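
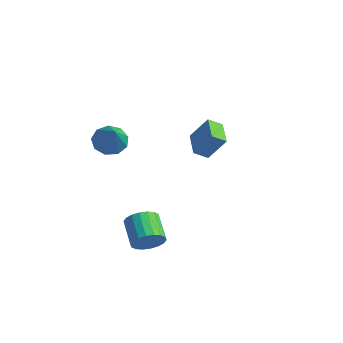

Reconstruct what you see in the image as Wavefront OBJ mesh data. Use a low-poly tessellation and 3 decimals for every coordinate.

v -1.03 -1.88 3.017
v -0.427 -1.918 2.447
v 0.29 -2.64 4.463
v -0.419 -1.413 2.705
v -0.696 -1.126 3.109
v -1.13 -1.192 3.469
v -1.517 -1.58 3.618
v -1.675 -2.109 3.485
v -1.532 -2.531 3.133
v -1.153 -2.648 2.727
v -0.717 -2.406 2.456
v -0.364 3.255 0.183
v -0.668 2.621 0.623
v -1.518 4.023 0.493
v -1.822 3.388 0.933
v 0.302 3.772 1.387
v -0.002 3.137 1.827
v -0.852 4.539 1.697
v -1.156 3.905 2.137
v 1.537 -1.833 -2.333
v 1.948 -1.842 -1.635
v 0.793 -1.296 -0.949
v 0.383 -1.287 -1.647
v 2.023 -1.515 -1.768
v 0.868 -0.97 -1.082
v 2.002 -1.252 -2.013
v 0.847 -0.706 -1.327
v 1.889 -1.103 -2.321
v 0.734 -0.558 -1.635
v 1.706 -1.099 -2.632
v 0.552 -0.554 -1.946
v 1.49 -1.241 -2.884
v 0.335 -0.695 -2.197
v 1.283 -1.499 -3.026
v 0.129 -0.953 -2.34
v 1.127 -1.824 -3.031
v -0.028 -1.278 -2.345
v 1.052 -2.15 -2.898
v -0.103 -1.605 -2.212
v 1.073 -2.414 -2.653
v -0.082 -1.868 -1.967
v 1.186 -2.562 -2.345
v 0.031 -2.017 -1.659
v 1.368 -2.566 -2.034
v 0.214 -2.021 -1.348
v 1.585 -2.425 -1.783
v 0.43 -1.879 -1.096
v 1.791 -2.167 -1.64
v 0.637 -1.621 -0.954
f 2 1 4
f 2 4 3
f 4 1 5
f 4 5 3
f 5 1 6
f 5 6 3
f 6 1 7
f 6 7 3
f 7 1 8
f 7 8 3
f 8 1 9
f 8 9 3
f 9 1 10
f 9 10 3
f 10 1 11
f 10 11 3
f 11 1 2
f 11 2 3
f 13 15 12
f 16 13 12
f 12 15 14
f 14 16 12
f 13 19 15
f 17 13 16
f 17 19 13
f 15 19 14
f 18 16 14
f 14 19 18
f 18 17 16
f 19 17 18
f 21 20 24
f 21 24 22
f 22 24 25
f 22 25 23
f 24 20 26
f 24 26 25
f 25 26 27
f 25 27 23
f 26 20 28
f 26 28 27
f 27 28 29
f 27 29 23
f 28 20 30
f 28 30 29
f 29 30 31
f 29 31 23
f 30 20 32
f 30 32 31
f 31 32 33
f 31 33 23
f 32 20 34
f 32 34 33
f 33 34 35
f 33 35 23
f 34 20 36
f 34 36 35
f 35 36 37
f 35 37 23
f 36 20 38
f 36 38 37
f 37 38 39
f 37 39 23
f 38 20 40
f 38 40 39
f 39 40 41
f 39 41 23
f 40 20 42
f 40 42 41
f 41 42 43
f 41 43 23
f 42 20 44
f 42 44 43
f 43 44 45
f 43 45 23
f 44 20 46
f 44 46 45
f 45 46 47
f 45 47 23
f 46 20 48
f 46 48 47
f 47 48 49
f 47 49 23
f 48 20 21
f 48 21 49
f 49 21 22
f 49 22 23



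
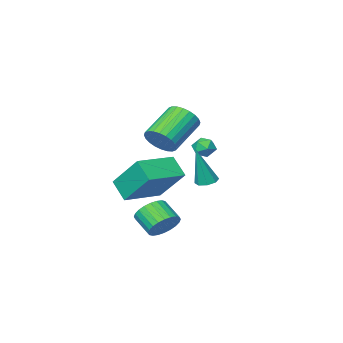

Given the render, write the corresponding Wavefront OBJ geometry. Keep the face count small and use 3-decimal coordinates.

v -0.75 -1.296 -0.499
v -0.29 -1.585 -0.633
v -0.21 -1.364 1.499
v -0.224 -1.162 -0.636
v -0.466 -0.817 -0.559
v -0.874 -0.752 -0.446
v -1.21 -1.006 -0.364
v -1.276 -1.429 -0.361
v -1.034 -1.775 -0.438
v -0.625 -1.839 -0.551
v -2.759 -3.878 0.767
v -2.384 -3.479 1.101
v -1.996 -4.021 0.079
v -1.621 -3.622 0.413
v -1.777 -4.194 0.657
v -2.249 -4.106 1.082
v -2.131 -3.394 0.098
v -2.603 -3.306 0.523
v -1.996 -3.18 0.687
v -1.777 -3.674 1.033
v -2.603 -3.826 0.147
v -2.384 -4.32 0.493
v 2.706 0.705 -1.881
v 2.978 1.165 -1.259
v 3.106 0.195 -0.597
v 2.834 -0.265 -1.219
v 2.663 1.162 -1.202
v 2.791 0.193 -0.54
v 2.355 1.09 -1.248
v 2.482 0.121 -0.587
v 2.1 0.959 -1.39
v 2.228 -0.01 -0.729
v 1.938 0.79 -1.608
v 2.065 -0.179 -0.947
v 1.892 0.607 -1.866
v 2.02 -0.362 -1.205
v 1.971 0.44 -2.127
v 2.098 -0.53 -1.466
v 2.161 0.312 -2.351
v 2.288 -0.657 -1.69
v 2.434 0.245 -2.503
v 2.562 -0.725 -1.841
v 2.749 0.247 -2.56
v 2.877 -0.722 -1.898
v 3.058 0.319 -2.513
v 3.185 -0.65 -1.852
v 3.312 0.45 -2.371
v 3.44 -0.519 -1.71
v 3.475 0.619 -2.153
v 3.602 -0.35 -1.492
v 3.52 0.802 -1.895
v 3.648 -0.167 -1.234
v 3.442 0.97 -1.634
v 3.569 0 -0.973
v 3.252 1.097 -1.41
v 3.379 0.128 -0.749
v 1.398 -1.757 2.177
v 1.911 -1.943 2.828
v 0.336 -2.489 3.914
v -0.178 -2.303 3.263
v 1.843 -1.625 2.889
v 0.267 -2.17 3.975
v 1.706 -1.326 2.841
v 0.131 -1.872 3.927
v 1.523 -1.093 2.693
v -0.052 -1.639 3.779
v 1.321 -0.961 2.465
v -0.255 -1.507 3.551
v 1.13 -0.951 2.194
v -0.445 -1.496 3.28
v 0.98 -1.063 1.92
v -0.595 -1.608 3.006
v 0.894 -1.281 1.686
v -0.682 -1.826 2.772
v 0.884 -1.571 1.526
v -0.691 -2.117 2.612
v 0.953 -1.89 1.465
v -0.623 -2.435 2.551
v 1.089 -2.188 1.513
v -0.486 -2.734 2.599
v 1.272 -2.421 1.661
v -0.303 -2.967 2.747
v 1.475 -2.553 1.889
v -0.101 -3.099 2.975
v 1.665 -2.564 2.16
v 0.09 -3.109 3.246
v 1.815 -2.452 2.434
v 0.24 -2.997 3.52
v 1.902 -2.234 2.668
v 0.326 -2.779 3.754
v 2.615 0.212 -0.227
v 2.666 -0.669 0.586
v 2.237 1.629 1.331
v 2.288 0.749 2.144
v 4.572 0.511 -0.024
v 4.623 -0.369 0.789
v 4.194 1.929 1.534
v 4.245 1.048 2.347
f 2 1 4
f 2 4 3
f 4 1 5
f 4 5 3
f 5 1 6
f 5 6 3
f 6 1 7
f 6 7 3
f 7 1 8
f 7 8 3
f 8 1 9
f 8 9 3
f 9 1 10
f 9 10 3
f 10 1 2
f 10 2 3
f 11 22 16
f 11 16 12
f 11 12 18
f 11 18 21
f 11 21 22
f 12 16 20
f 16 22 15
f 22 21 13
f 21 18 17
f 18 12 19
f 14 20 15
f 14 15 13
f 14 13 17
f 14 17 19
f 14 19 20
f 15 20 16
f 13 15 22
f 17 13 21
f 19 17 18
f 20 19 12
f 24 23 27
f 24 27 25
f 25 27 28
f 25 28 26
f 27 23 29
f 27 29 28
f 28 29 30
f 28 30 26
f 29 23 31
f 29 31 30
f 30 31 32
f 30 32 26
f 31 23 33
f 31 33 32
f 32 33 34
f 32 34 26
f 33 23 35
f 33 35 34
f 34 35 36
f 34 36 26
f 35 23 37
f 35 37 36
f 36 37 38
f 36 38 26
f 37 23 39
f 37 39 38
f 38 39 40
f 38 40 26
f 39 23 41
f 39 41 40
f 40 41 42
f 40 42 26
f 41 23 43
f 41 43 42
f 42 43 44
f 42 44 26
f 43 23 45
f 43 45 44
f 44 45 46
f 44 46 26
f 45 23 47
f 45 47 46
f 46 47 48
f 46 48 26
f 47 23 49
f 47 49 48
f 48 49 50
f 48 50 26
f 49 23 51
f 49 51 50
f 50 51 52
f 50 52 26
f 51 23 53
f 51 53 52
f 52 53 54
f 52 54 26
f 53 23 55
f 53 55 54
f 54 55 56
f 54 56 26
f 55 23 24
f 55 24 56
f 56 24 25
f 56 25 26
f 58 57 61
f 58 61 59
f 59 61 62
f 59 62 60
f 61 57 63
f 61 63 62
f 62 63 64
f 62 64 60
f 63 57 65
f 63 65 64
f 64 65 66
f 64 66 60
f 65 57 67
f 65 67 66
f 66 67 68
f 66 68 60
f 67 57 69
f 67 69 68
f 68 69 70
f 68 70 60
f 69 57 71
f 69 71 70
f 70 71 72
f 70 72 60
f 71 57 73
f 71 73 72
f 72 73 74
f 72 74 60
f 73 57 75
f 73 75 74
f 74 75 76
f 74 76 60
f 75 57 77
f 75 77 76
f 76 77 78
f 76 78 60
f 77 57 79
f 77 79 78
f 78 79 80
f 78 80 60
f 79 57 81
f 79 81 80
f 80 81 82
f 80 82 60
f 81 57 83
f 81 83 82
f 82 83 84
f 82 84 60
f 83 57 85
f 83 85 84
f 84 85 86
f 84 86 60
f 85 57 87
f 85 87 86
f 86 87 88
f 86 88 60
f 87 57 89
f 87 89 88
f 88 89 90
f 88 90 60
f 89 57 58
f 89 58 90
f 90 58 59
f 90 59 60
f 92 94 91
f 95 92 91
f 91 94 93
f 93 95 91
f 92 98 94
f 96 92 95
f 96 98 92
f 94 98 93
f 97 95 93
f 93 98 97
f 97 96 95
f 98 96 97



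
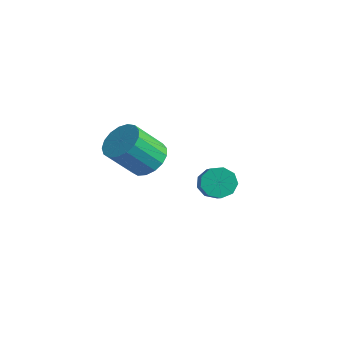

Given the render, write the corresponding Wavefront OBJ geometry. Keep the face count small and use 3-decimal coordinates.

v -0.382 3.303 -4.055
v 0.072 3.012 -4.775
v 1.396 1.985 -3.526
v 0.942 2.277 -2.805
v 0.305 3.548 -4.582
v 1.629 2.521 -3.332
v 0.217 3.969 -4.142
v 1.541 2.943 -2.893
v -0.151 4.079 -3.661
v 1.172 3.053 -2.412
v -0.628 3.826 -3.365
v 0.696 2.8 -2.115
v -0.989 3.328 -3.391
v 0.335 2.302 -2.141
v -1.066 2.819 -3.728
v 0.258 1.792 -2.478
v -0.823 2.536 -4.218
v 0.501 1.509 -2.968
v -0.374 2.612 -4.631
v 0.95 1.586 -3.382
v 0.307 -1.578 0.375
v 1.181 -1.269 0.91
v 0.667 -2.493 2.459
v -0.207 -2.802 1.925
v 0.823 -0.934 1.056
v 0.308 -2.157 2.605
v 0.347 -0.746 1.046
v -0.168 -1.969 2.595
v -0.138 -0.748 0.883
v -0.653 -1.972 2.432
v -0.522 -0.941 0.603
v -1.036 -2.165 2.152
v -0.715 -1.28 0.271
v -1.23 -2.504 1.82
v -0.674 -1.687 -0.037
v -1.189 -2.911 1.512
v -0.408 -2.07 -0.25
v -0.923 -3.293 1.299
v 0.021 -2.339 -0.32
v -0.493 -3.563 1.229
v 0.517 -2.435 -0.231
v 0.002 -3.658 1.318
v 0.964 -2.334 -0.003
v 0.449 -3.557 1.546
v 1.261 -2.06 0.312
v 0.746 -3.283 1.861
v 1.339 -1.676 0.641
v 0.824 -2.899 2.191
f 2 1 5
f 2 5 3
f 3 5 6
f 3 6 4
f 5 1 7
f 5 7 6
f 6 7 8
f 6 8 4
f 7 1 9
f 7 9 8
f 8 9 10
f 8 10 4
f 9 1 11
f 9 11 10
f 10 11 12
f 10 12 4
f 11 1 13
f 11 13 12
f 12 13 14
f 12 14 4
f 13 1 15
f 13 15 14
f 14 15 16
f 14 16 4
f 15 1 17
f 15 17 16
f 16 17 18
f 16 18 4
f 17 1 19
f 17 19 18
f 18 19 20
f 18 20 4
f 19 1 2
f 19 2 20
f 20 2 3
f 20 3 4
f 22 21 25
f 22 25 23
f 23 25 26
f 23 26 24
f 25 21 27
f 25 27 26
f 26 27 28
f 26 28 24
f 27 21 29
f 27 29 28
f 28 29 30
f 28 30 24
f 29 21 31
f 29 31 30
f 30 31 32
f 30 32 24
f 31 21 33
f 31 33 32
f 32 33 34
f 32 34 24
f 33 21 35
f 33 35 34
f 34 35 36
f 34 36 24
f 35 21 37
f 35 37 36
f 36 37 38
f 36 38 24
f 37 21 39
f 37 39 38
f 38 39 40
f 38 40 24
f 39 21 41
f 39 41 40
f 40 41 42
f 40 42 24
f 41 21 43
f 41 43 42
f 42 43 44
f 42 44 24
f 43 21 45
f 43 45 44
f 44 45 46
f 44 46 24
f 45 21 47
f 45 47 46
f 46 47 48
f 46 48 24
f 47 21 22
f 47 22 48
f 48 22 23
f 48 23 24



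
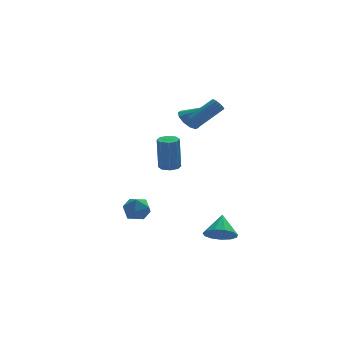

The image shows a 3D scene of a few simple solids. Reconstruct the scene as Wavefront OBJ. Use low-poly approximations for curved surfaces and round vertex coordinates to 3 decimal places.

v 0.258 -0.334 0.561
v 0.604 -0.884 0.58
v 0.527 -0.856 2.739
v 0.182 -0.306 2.719
v 0.892 -0.479 0.585
v 0.815 -0.45 2.744
v 0.808 0.012 0.576
v 0.732 0.04 2.734
v 0.403 0.299 0.558
v 0.326 0.328 2.716
v -0.087 0.216 0.541
v -0.164 0.244 2.7
v -0.375 -0.19 0.536
v -0.452 -0.161 2.695
v -0.292 -0.68 0.546
v -0.368 -0.652 2.704
v 0.114 -0.968 0.564
v 0.037 -0.939 2.722
v 2.608 4.209 2.168
v 3.102 4.915 2.044
v 3.712 3.651 3.392
v 2.739 5.03 2.424
v 2.327 4.832 2.707
v 2.021 4.396 2.783
v 1.94 3.889 2.625
v 2.114 3.504 2.292
v 2.476 3.388 1.912
v 2.889 3.586 1.63
v 3.194 4.022 1.554
v 3.275 4.53 1.712
v 2.635 -2.566 -4.177
v 3.185 -3.258 -3.69
v 3.065 -1.494 -3.143
v 3.53 -3.022 -4.076
v 3.59 -2.642 -4.495
v 3.348 -2.237 -4.813
v 2.878 -1.937 -4.929
v 2.332 -1.836 -4.807
v 1.882 -1.967 -4.484
v 1.671 -2.288 -4.064
v 1.766 -2.697 -3.68
v 2.137 -3.064 -3.454
v 2.666 -3.273 -3.457
v 2.124 1.314 3.243
v 2.381 1.425 2.829
v 3.973 1.818 3.922
v 3.716 1.706 4.337
v 2.285 1.634 2.895
v 3.876 2.027 3.988
v 2.152 1.77 3.04
v 3.743 2.162 4.133
v 2.012 1.801 3.232
v 3.603 2.193 4.325
v 1.898 1.721 3.427
v 3.49 2.113 4.52
v 1.836 1.547 3.579
v 3.428 1.939 4.672
v 1.84 1.32 3.655
v 3.431 1.712 4.748
v 1.909 1.092 3.636
v 3.501 1.484 4.729
v 2.028 0.914 3.528
v 3.619 1.306 4.621
v 2.168 0.828 3.354
v 3.759 1.22 4.447
v 2.299 0.854 3.155
v 3.89 1.246 4.248
v 2.389 0.984 2.976
v 3.98 1.377 4.069
v 2.419 1.191 2.859
v 4.01 1.583 3.952
v -0.95 2.248 -3.732
v -0.621 1.77 -2.985
v -1.899 1.09 -4.055
v -1.57 0.612 -3.308
v -2.092 1.391 -3.179
v -1.505 2.106 -2.979
v -1.015 0.754 -4.061
v -0.428 1.469 -3.861
v -0.661 0.846 -3.188
v -1.326 1.24 -2.643
v -1.194 1.62 -4.397
v -1.859 2.014 -3.852
f 2 1 5
f 2 5 3
f 3 5 6
f 3 6 4
f 5 1 7
f 5 7 6
f 6 7 8
f 6 8 4
f 7 1 9
f 7 9 8
f 8 9 10
f 8 10 4
f 9 1 11
f 9 11 10
f 10 11 12
f 10 12 4
f 11 1 13
f 11 13 12
f 12 13 14
f 12 14 4
f 13 1 15
f 13 15 14
f 14 15 16
f 14 16 4
f 15 1 17
f 15 17 16
f 16 17 18
f 16 18 4
f 17 1 2
f 17 2 18
f 18 2 3
f 18 3 4
f 20 19 22
f 20 22 21
f 22 19 23
f 22 23 21
f 23 19 24
f 23 24 21
f 24 19 25
f 24 25 21
f 25 19 26
f 25 26 21
f 26 19 27
f 26 27 21
f 27 19 28
f 27 28 21
f 28 19 29
f 28 29 21
f 29 19 30
f 29 30 21
f 30 19 20
f 30 20 21
f 32 31 34
f 32 34 33
f 34 31 35
f 34 35 33
f 35 31 36
f 35 36 33
f 36 31 37
f 36 37 33
f 37 31 38
f 37 38 33
f 38 31 39
f 38 39 33
f 39 31 40
f 39 40 33
f 40 31 41
f 40 41 33
f 41 31 42
f 41 42 33
f 42 31 43
f 42 43 33
f 43 31 32
f 43 32 33
f 45 44 48
f 45 48 46
f 46 48 49
f 46 49 47
f 48 44 50
f 48 50 49
f 49 50 51
f 49 51 47
f 50 44 52
f 50 52 51
f 51 52 53
f 51 53 47
f 52 44 54
f 52 54 53
f 53 54 55
f 53 55 47
f 54 44 56
f 54 56 55
f 55 56 57
f 55 57 47
f 56 44 58
f 56 58 57
f 57 58 59
f 57 59 47
f 58 44 60
f 58 60 59
f 59 60 61
f 59 61 47
f 60 44 62
f 60 62 61
f 61 62 63
f 61 63 47
f 62 44 64
f 62 64 63
f 63 64 65
f 63 65 47
f 64 44 66
f 64 66 65
f 65 66 67
f 65 67 47
f 66 44 68
f 66 68 67
f 67 68 69
f 67 69 47
f 68 44 70
f 68 70 69
f 69 70 71
f 69 71 47
f 70 44 45
f 70 45 71
f 71 45 46
f 71 46 47
f 72 83 77
f 72 77 73
f 72 73 79
f 72 79 82
f 72 82 83
f 73 77 81
f 77 83 76
f 83 82 74
f 82 79 78
f 79 73 80
f 75 81 76
f 75 76 74
f 75 74 78
f 75 78 80
f 75 80 81
f 76 81 77
f 74 76 83
f 78 74 82
f 80 78 79
f 81 80 73



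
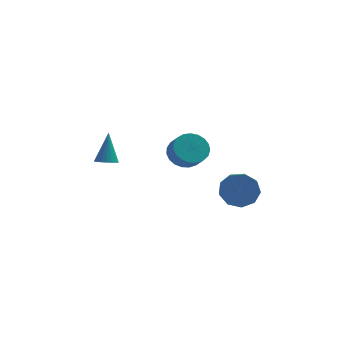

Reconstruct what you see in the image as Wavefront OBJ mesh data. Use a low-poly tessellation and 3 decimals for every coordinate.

v -3.348 3.064 -0.87
v -2.722 2.897 -0.826
v -3.252 3.896 0.89
v -2.707 3.14 -0.942
v -2.802 3.371 -1.045
v -2.993 3.548 -1.119
v -3.244 3.642 -1.149
v -3.514 3.636 -1.132
v -3.755 3.531 -1.069
v -3.926 3.345 -0.972
v -3.996 3.11 -0.857
v -3.955 2.868 -0.745
v -3.809 2.66 -0.654
v -3.583 2.521 -0.601
v -3.316 2.476 -0.594
v -3.055 2.533 -0.636
v -2.845 2.682 -0.717
v 0.773 1.921 0.449
v 1.377 1.523 -0.242
v 1.75 0.801 0.5
v 1.147 1.199 1.191
v 1.618 1.818 -0.076
v 1.991 1.097 0.665
v 1.713 2.131 0.181
v 2.087 1.41 0.922
v 1.646 2.408 0.484
v 2.019 1.686 1.225
v 1.428 2.6 0.781
v 1.801 1.879 1.522
v 1.096 2.675 1.021
v 1.47 1.954 1.762
v 0.709 2.62 1.162
v 1.083 1.898 1.903
v 0.333 2.443 1.179
v 0.707 1.722 1.921
v 0.033 2.177 1.071
v 0.407 1.455 1.813
v -0.139 1.866 0.855
v 0.234 1.144 1.597
v -0.153 1.564 0.569
v 0.22 0.843 1.311
v -0.007 1.324 0.262
v 0.366 0.603 1.004
v 0.273 1.188 -0.012
v 0.647 0.466 0.729
v 0.641 1.178 -0.207
v 1.014 0.456 0.535
v 1.031 1.296 -0.288
v 1.404 0.575 0.453
v 3.595 1.217 -1.872
v 3.87 1.68 -0.948
v 3.881 0.346 -0.283
v 3.605 -0.117 -1.208
v 3.141 1.646 -1.004
v 3.152 0.313 -0.339
v 2.625 1.412 -1.466
v 2.635 0.079 -0.801
v 2.562 1.086 -2.118
v 2.572 -0.247 -1.453
v 2.982 0.821 -2.656
v 2.993 -0.512 -1.991
v 3.69 0.742 -2.827
v 3.7 -0.592 -2.162
v 4.352 0.884 -2.551
v 4.363 -0.449 -1.886
v 4.661 1.182 -1.958
v 4.671 -0.151 -1.293
v 4.471 1.496 -1.325
v 4.481 0.163 -0.66
f 2 1 4
f 2 4 3
f 4 1 5
f 4 5 3
f 5 1 6
f 5 6 3
f 6 1 7
f 6 7 3
f 7 1 8
f 7 8 3
f 8 1 9
f 8 9 3
f 9 1 10
f 9 10 3
f 10 1 11
f 10 11 3
f 11 1 12
f 11 12 3
f 12 1 13
f 12 13 3
f 13 1 14
f 13 14 3
f 14 1 15
f 14 15 3
f 15 1 16
f 15 16 3
f 16 1 17
f 16 17 3
f 17 1 2
f 17 2 3
f 19 18 22
f 19 22 20
f 20 22 23
f 20 23 21
f 22 18 24
f 22 24 23
f 23 24 25
f 23 25 21
f 24 18 26
f 24 26 25
f 25 26 27
f 25 27 21
f 26 18 28
f 26 28 27
f 27 28 29
f 27 29 21
f 28 18 30
f 28 30 29
f 29 30 31
f 29 31 21
f 30 18 32
f 30 32 31
f 31 32 33
f 31 33 21
f 32 18 34
f 32 34 33
f 33 34 35
f 33 35 21
f 34 18 36
f 34 36 35
f 35 36 37
f 35 37 21
f 36 18 38
f 36 38 37
f 37 38 39
f 37 39 21
f 38 18 40
f 38 40 39
f 39 40 41
f 39 41 21
f 40 18 42
f 40 42 41
f 41 42 43
f 41 43 21
f 42 18 44
f 42 44 43
f 43 44 45
f 43 45 21
f 44 18 46
f 44 46 45
f 45 46 47
f 45 47 21
f 46 18 48
f 46 48 47
f 47 48 49
f 47 49 21
f 48 18 19
f 48 19 49
f 49 19 20
f 49 20 21
f 51 50 54
f 51 54 52
f 52 54 55
f 52 55 53
f 54 50 56
f 54 56 55
f 55 56 57
f 55 57 53
f 56 50 58
f 56 58 57
f 57 58 59
f 57 59 53
f 58 50 60
f 58 60 59
f 59 60 61
f 59 61 53
f 60 50 62
f 60 62 61
f 61 62 63
f 61 63 53
f 62 50 64
f 62 64 63
f 63 64 65
f 63 65 53
f 64 50 66
f 64 66 65
f 65 66 67
f 65 67 53
f 66 50 68
f 66 68 67
f 67 68 69
f 67 69 53
f 68 50 51
f 68 51 69
f 69 51 52
f 69 52 53



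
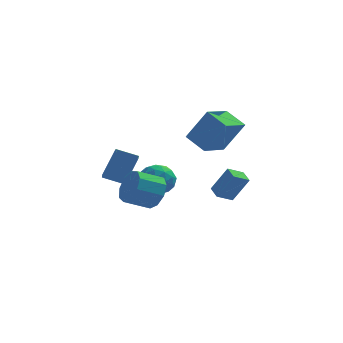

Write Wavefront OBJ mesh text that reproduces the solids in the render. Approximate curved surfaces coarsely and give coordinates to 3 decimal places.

v -1.731 -1.545 0.326
v -1.614 -2.453 0.842
v -2.886 -1.46 0.739
v -2.769 -2.367 1.255
v -1.151 -0.653 1.765
v -1.034 -1.56 2.281
v -2.306 -0.567 2.178
v -2.189 -1.475 2.694
v -0.984 -0.691 0.162
v -0.098 -0.665 -0.343
v -0.262 -1.535 1.383
v 0.624 -1.509 0.878
v 0.236 -0.652 1.273
v -0.21 -0.13 0.519
v -0.15 -2.07 0.521
v -0.596 -1.548 -0.233
v 0.417 -1.517 -0.121
v 0.656 -0.64 0.344
v -1.016 -1.56 0.696
v -0.777 -0.683 1.161
v -0.604 -0.604 -0.198
v 0.244 -1.596 1.238
v 0.016 -1.092 1.47
v 0.537 -1.077 1.173
v -0.67 -0.29 0.309
v -0.149 -0.274 0.012
v 0.047 -0.267 0.962
v -0.211 -1.926 1.028
v 0.31 -1.91 0.731
v -0.897 -1.123 -0.133
v -0.376 -1.108 -0.43
v -0.407 -1.933 0.078
v 0.219 -1.089 -0.364
v 0.643 -1.585 0.354
v 0.189 -1.915 0.144
v -0.073 -1.608 -0.299
v 0.36 -0.574 -0.091
v 0.784 -1.07 0.627
v 0.556 -0.567 0.859
v 0.294 -0.26 0.415
v 0.662 -1.075 0.04
v -1.144 -1.13 0.413
v -0.72 -1.626 1.131
v -0.654 -1.94 0.625
v -0.916 -1.633 0.181
v -1.003 -0.615 0.686
v -0.579 -1.111 1.404
v -0.287 -0.592 1.339
v -0.549 -0.285 0.896
v -1.022 -1.125 1
v 3.491 1.146 -1.716
v 2.7 0.667 -1.286
v 3.154 1.921 -1.474
v 2.362 1.443 -1.044
v 4.338 1.057 -0.256
v 3.546 0.579 0.174
v 4 1.833 -0.014
v 3.209 1.354 0.416
v 2.025 1.276 1.668
v 1.034 2.094 2.338
v 2.951 2.738 1.252
v 1.959 3.557 1.922
v 3.121 1.103 3.498
v 2.129 1.922 4.168
v 4.046 2.566 3.082
v 3.055 3.384 3.752
v -0.063 -3.355 0.53
v 0.498 -3.836 1.233
v -0.736 -4.366 1.854
v -1.297 -3.885 1.15
v 0.334 -3.195 1.455
v -0.9 -3.726 2.076
v -0.015 -2.629 1.245
v -1.25 -3.16 1.865
v -0.387 -2.402 0.699
v -1.621 -2.933 1.32
v -0.607 -2.622 0.075
v -1.841 -3.152 0.695
v -0.572 -3.184 -0.337
v -1.807 -3.715 0.283
v -0.299 -3.826 -0.344
v -1.534 -4.357 0.277
v 0.084 -4.247 0.059
v -1.15 -4.778 0.68
v 0.399 -4.251 0.681
v -0.835 -4.782 1.302
f 2 4 1
f 5 2 1
f 1 4 3
f 3 5 1
f 2 8 4
f 6 2 5
f 6 8 2
f 4 8 3
f 7 5 3
f 3 8 7
f 7 6 5
f 8 6 7
f 9 46 25
f 46 20 49
f 25 49 14
f 46 49 25
f 9 25 21
f 25 14 26
f 21 26 10
f 25 26 21
f 9 21 30
f 21 10 31
f 30 31 16
f 21 31 30
f 9 30 42
f 30 16 45
f 42 45 19
f 30 45 42
f 9 42 46
f 42 19 50
f 46 50 20
f 42 50 46
f 10 26 37
f 26 14 40
f 37 40 18
f 26 40 37
f 14 49 27
f 49 20 48
f 27 48 13
f 49 48 27
f 20 50 47
f 50 19 43
f 47 43 11
f 50 43 47
f 19 45 44
f 45 16 32
f 44 32 15
f 45 32 44
f 16 31 36
f 31 10 33
f 36 33 17
f 31 33 36
f 12 38 24
f 38 18 39
f 24 39 13
f 38 39 24
f 12 24 22
f 24 13 23
f 22 23 11
f 24 23 22
f 12 22 29
f 22 11 28
f 29 28 15
f 22 28 29
f 12 29 34
f 29 15 35
f 34 35 17
f 29 35 34
f 12 34 38
f 34 17 41
f 38 41 18
f 34 41 38
f 13 39 27
f 39 18 40
f 27 40 14
f 39 40 27
f 11 23 47
f 23 13 48
f 47 48 20
f 23 48 47
f 15 28 44
f 28 11 43
f 44 43 19
f 28 43 44
f 17 35 36
f 35 15 32
f 36 32 16
f 35 32 36
f 18 41 37
f 41 17 33
f 37 33 10
f 41 33 37
f 52 54 51
f 55 52 51
f 51 54 53
f 53 55 51
f 52 58 54
f 56 52 55
f 56 58 52
f 54 58 53
f 57 55 53
f 53 58 57
f 57 56 55
f 58 56 57
f 60 62 59
f 63 60 59
f 59 62 61
f 61 63 59
f 60 66 62
f 64 60 63
f 64 66 60
f 62 66 61
f 65 63 61
f 61 66 65
f 65 64 63
f 66 64 65
f 68 67 71
f 68 71 69
f 69 71 72
f 69 72 70
f 71 67 73
f 71 73 72
f 72 73 74
f 72 74 70
f 73 67 75
f 73 75 74
f 74 75 76
f 74 76 70
f 75 67 77
f 75 77 76
f 76 77 78
f 76 78 70
f 77 67 79
f 77 79 78
f 78 79 80
f 78 80 70
f 79 67 81
f 79 81 80
f 80 81 82
f 80 82 70
f 81 67 83
f 81 83 82
f 82 83 84
f 82 84 70
f 83 67 85
f 83 85 84
f 84 85 86
f 84 86 70
f 85 67 68
f 85 68 86
f 86 68 69
f 86 69 70



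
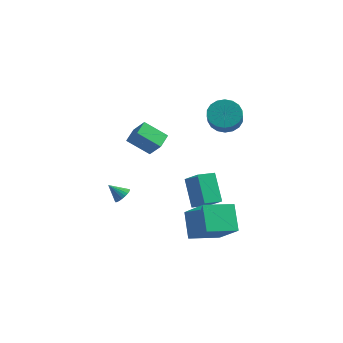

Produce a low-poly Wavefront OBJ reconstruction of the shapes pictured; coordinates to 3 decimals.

v -2.326 -1.435 -3.682
v -1.945 -1.553 -3.288
v -3.094 -1.565 -2.978
v -1.963 -1.336 -3.267
v -2.035 -1.134 -3.309
v -2.152 -0.978 -3.408
v -2.295 -0.892 -3.548
v -2.443 -0.888 -3.709
v -2.573 -0.968 -3.866
v -2.665 -1.118 -3.994
v -2.706 -1.317 -4.075
v -2.688 -1.534 -4.097
v -2.616 -1.735 -4.055
v -2.499 -1.891 -3.956
v -2.356 -1.978 -3.815
v -2.208 -1.982 -3.654
v -2.078 -1.902 -3.498
v -1.986 -1.752 -3.369
v -0.278 -2.307 0.787
v -1.466 -2.603 1.654
v -0.318 -1.384 1.047
v -1.505 -1.68 1.915
v 0.465 -2.54 1.725
v -0.722 -2.836 2.593
v 0.426 -1.617 1.986
v -0.762 -1.913 2.853
v 0.916 -0.614 -1.905
v 1.896 -1.167 -0.898
v 1.544 0.183 -2.08
v 2.524 -0.369 -1.073
v 1.756 -1.571 -3.247
v 2.736 -2.123 -2.24
v 2.384 -0.773 -3.422
v 3.364 -1.326 -2.415
v 2.867 0.094 2.948
v 3.701 -0.03 2.58
v 3.987 -0.797 3.484
v 3.153 -0.674 3.852
v 3.759 0.288 2.831
v 4.044 -0.48 3.735
v 3.64 0.567 3.106
v 3.926 -0.2 4.01
v 3.368 0.753 3.35
v 3.654 -0.015 4.254
v 2.997 0.808 3.514
v 3.283 0.04 4.418
v 2.6 0.721 3.565
v 2.886 -0.046 4.469
v 2.256 0.511 3.495
v 2.542 -0.257 4.399
v 2.033 0.217 3.316
v 2.319 -0.55 4.22
v 1.976 -0.1 3.065
v 2.261 -0.868 3.969
v 2.094 -0.38 2.79
v 2.38 -1.147 3.694
v 2.366 -0.565 2.546
v 2.652 -1.333 3.45
v 2.737 -0.62 2.382
v 3.023 -1.388 3.286
v 3.134 -0.534 2.331
v 3.42 -1.301 3.235
v 3.478 -0.323 2.401
v 3.764 -1.091 3.305
v 2.239 -3.511 -2.149
v 3.584 -4.27 -0.639
v 3.418 -2.258 -2.569
v 4.762 -3.018 -1.058
v 2.918 -4.522 -3.262
v 4.262 -5.282 -1.751
v 4.096 -3.27 -3.681
v 5.441 -4.029 -2.171
f 2 1 4
f 2 4 3
f 4 1 5
f 4 5 3
f 5 1 6
f 5 6 3
f 6 1 7
f 6 7 3
f 7 1 8
f 7 8 3
f 8 1 9
f 8 9 3
f 9 1 10
f 9 10 3
f 10 1 11
f 10 11 3
f 11 1 12
f 11 12 3
f 12 1 13
f 12 13 3
f 13 1 14
f 13 14 3
f 14 1 15
f 14 15 3
f 15 1 16
f 15 16 3
f 16 1 17
f 16 17 3
f 17 1 18
f 17 18 3
f 18 1 2
f 18 2 3
f 20 22 19
f 23 20 19
f 19 22 21
f 21 23 19
f 20 26 22
f 24 20 23
f 24 26 20
f 22 26 21
f 25 23 21
f 21 26 25
f 25 24 23
f 26 24 25
f 28 30 27
f 31 28 27
f 27 30 29
f 29 31 27
f 28 34 30
f 32 28 31
f 32 34 28
f 30 34 29
f 33 31 29
f 29 34 33
f 33 32 31
f 34 32 33
f 36 35 39
f 36 39 37
f 37 39 40
f 37 40 38
f 39 35 41
f 39 41 40
f 40 41 42
f 40 42 38
f 41 35 43
f 41 43 42
f 42 43 44
f 42 44 38
f 43 35 45
f 43 45 44
f 44 45 46
f 44 46 38
f 45 35 47
f 45 47 46
f 46 47 48
f 46 48 38
f 47 35 49
f 47 49 48
f 48 49 50
f 48 50 38
f 49 35 51
f 49 51 50
f 50 51 52
f 50 52 38
f 51 35 53
f 51 53 52
f 52 53 54
f 52 54 38
f 53 35 55
f 53 55 54
f 54 55 56
f 54 56 38
f 55 35 57
f 55 57 56
f 56 57 58
f 56 58 38
f 57 35 59
f 57 59 58
f 58 59 60
f 58 60 38
f 59 35 61
f 59 61 60
f 60 61 62
f 60 62 38
f 61 35 63
f 61 63 62
f 62 63 64
f 62 64 38
f 63 35 36
f 63 36 64
f 64 36 37
f 64 37 38
f 66 68 65
f 69 66 65
f 65 68 67
f 67 69 65
f 66 72 68
f 70 66 69
f 70 72 66
f 68 72 67
f 71 69 67
f 67 72 71
f 71 70 69
f 72 70 71



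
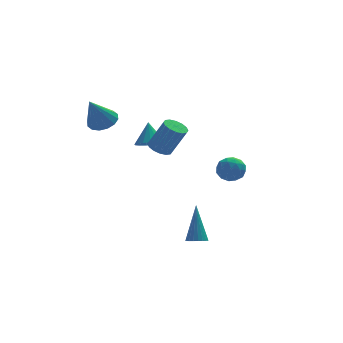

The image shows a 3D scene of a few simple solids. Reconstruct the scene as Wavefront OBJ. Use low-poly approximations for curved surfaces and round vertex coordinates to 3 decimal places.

v -1.042 1.077 2.342
v -0.455 1.309 2.116
v 0.268 0.974 3.652
v -0.318 0.743 3.878
v -0.615 1.586 2.252
v 0.109 1.251 3.787
v -0.889 1.726 2.411
v -0.165 1.391 3.947
v -1.204 1.693 2.553
v -0.48 1.358 4.088
v -1.475 1.494 2.637
v -0.752 1.16 4.173
v -1.631 1.184 2.643
v -0.907 0.85 4.179
v -1.628 0.846 2.568
v -0.905 0.511 4.104
v -1.469 0.569 2.433
v -0.745 0.234 3.968
v -1.195 0.429 2.273
v -0.471 0.094 3.809
v -0.88 0.462 2.132
v -0.156 0.127 3.667
v -0.608 0.66 2.047
v 0.115 0.326 3.583
v -0.453 0.97 2.041
v 0.271 0.636 3.577
v -3.302 3.992 3.188
v -2.594 3.58 3.377
v -4.058 3.428 4.792
v -2.54 3.978 3.543
v -2.69 4.38 3.613
v -3.004 4.678 3.57
v -3.398 4.792 3.424
v -3.766 4.691 3.215
v -4.009 4.403 2.999
v -4.063 4.005 2.834
v -3.913 3.603 2.763
v -3.599 3.305 2.807
v -3.206 3.191 2.952
v -2.838 3.292 3.161
v 2.753 3.842 -0.417
v 3.542 3.799 -0.636
v 2.658 2.521 -0.504
v 3.447 2.478 -0.723
v 3.244 2.697 0.041
v 3.303 3.514 0.095
v 2.897 2.806 -1.235
v 2.956 3.623 -1.181
v 3.631 3.159 -1.141
v 3.846 3.092 -0.353
v 2.354 3.228 -0.787
v 2.569 3.161 0.001
v 3.156 3.936 -0.519
v 3.044 2.384 -0.621
v 2.925 2.512 -0.172
v 3.389 2.487 -0.301
v 3.016 3.769 -0.089
v 3.48 3.743 -0.218
v 3.304 3.096 0.18
v 2.72 2.577 -0.922
v 3.184 2.551 -1.051
v 2.811 3.833 -0.839
v 3.275 3.808 -0.968
v 2.896 3.224 -1.32
v 3.672 3.535 -0.945
v 3.616 2.759 -0.996
v 3.293 2.952 -1.297
v 3.327 3.431 -1.265
v 3.799 3.496 -0.481
v 3.742 2.719 -0.532
v 3.623 2.848 -0.083
v 3.658 3.328 -0.051
v 3.851 3.119 -0.778
v 2.458 3.601 -0.608
v 2.401 2.824 -0.659
v 2.542 2.992 -1.089
v 2.577 3.472 -1.057
v 2.584 3.561 -0.144
v 2.528 2.785 -0.195
v 2.873 2.889 0.125
v 2.907 3.368 0.157
v 2.349 3.201 -0.362
v -0.977 3.579 1.476
v -0.211 3.369 1.569
v -0.923 4.301 2.664
v -0.193 3.696 1.37
v -0.355 3.995 1.195
v -0.659 4.2 1.085
v -1.036 4.262 1.064
v -1.4 4.168 1.138
v -1.667 3.939 1.289
v -1.776 3.628 1.484
v -1.702 3.305 1.676
v -1.462 3.046 1.823
v -1.111 2.908 1.891
v -0.729 2.924 1.863
v -0.405 3.091 1.747
v 0.314 -1.051 -3.181
v 0.689 -1.428 -3.006
v 0.526 0.031 -1.299
v 0.825 -1.27 -3.112
v 0.871 -1.075 -3.229
v 0.822 -0.875 -3.338
v 0.685 -0.706 -3.42
v 0.483 -0.596 -3.461
v 0.253 -0.565 -3.453
v 0.033 -0.618 -3.398
v -0.139 -0.745 -3.305
v -0.232 -0.926 -3.191
v -0.23 -1.128 -3.075
v -0.135 -1.316 -2.977
v 0.038 -1.459 -2.915
v 0.259 -1.531 -2.898
v 0.489 -1.52 -2.93
f 2 1 5
f 2 5 3
f 3 5 6
f 3 6 4
f 5 1 7
f 5 7 6
f 6 7 8
f 6 8 4
f 7 1 9
f 7 9 8
f 8 9 10
f 8 10 4
f 9 1 11
f 9 11 10
f 10 11 12
f 10 12 4
f 11 1 13
f 11 13 12
f 12 13 14
f 12 14 4
f 13 1 15
f 13 15 14
f 14 15 16
f 14 16 4
f 15 1 17
f 15 17 16
f 16 17 18
f 16 18 4
f 17 1 19
f 17 19 18
f 18 19 20
f 18 20 4
f 19 1 21
f 19 21 20
f 20 21 22
f 20 22 4
f 21 1 23
f 21 23 22
f 22 23 24
f 22 24 4
f 23 1 25
f 23 25 24
f 24 25 26
f 24 26 4
f 25 1 2
f 25 2 26
f 26 2 3
f 26 3 4
f 28 27 30
f 28 30 29
f 30 27 31
f 30 31 29
f 31 27 32
f 31 32 29
f 32 27 33
f 32 33 29
f 33 27 34
f 33 34 29
f 34 27 35
f 34 35 29
f 35 27 36
f 35 36 29
f 36 27 37
f 36 37 29
f 37 27 38
f 37 38 29
f 38 27 39
f 38 39 29
f 39 27 40
f 39 40 29
f 40 27 28
f 40 28 29
f 41 78 57
f 78 52 81
f 57 81 46
f 78 81 57
f 41 57 53
f 57 46 58
f 53 58 42
f 57 58 53
f 41 53 62
f 53 42 63
f 62 63 48
f 53 63 62
f 41 62 74
f 62 48 77
f 74 77 51
f 62 77 74
f 41 74 78
f 74 51 82
f 78 82 52
f 74 82 78
f 42 58 69
f 58 46 72
f 69 72 50
f 58 72 69
f 46 81 59
f 81 52 80
f 59 80 45
f 81 80 59
f 52 82 79
f 82 51 75
f 79 75 43
f 82 75 79
f 51 77 76
f 77 48 64
f 76 64 47
f 77 64 76
f 48 63 68
f 63 42 65
f 68 65 49
f 63 65 68
f 44 70 56
f 70 50 71
f 56 71 45
f 70 71 56
f 44 56 54
f 56 45 55
f 54 55 43
f 56 55 54
f 44 54 61
f 54 43 60
f 61 60 47
f 54 60 61
f 44 61 66
f 61 47 67
f 66 67 49
f 61 67 66
f 44 66 70
f 66 49 73
f 70 73 50
f 66 73 70
f 45 71 59
f 71 50 72
f 59 72 46
f 71 72 59
f 43 55 79
f 55 45 80
f 79 80 52
f 55 80 79
f 47 60 76
f 60 43 75
f 76 75 51
f 60 75 76
f 49 67 68
f 67 47 64
f 68 64 48
f 67 64 68
f 50 73 69
f 73 49 65
f 69 65 42
f 73 65 69
f 84 83 86
f 84 86 85
f 86 83 87
f 86 87 85
f 87 83 88
f 87 88 85
f 88 83 89
f 88 89 85
f 89 83 90
f 89 90 85
f 90 83 91
f 90 91 85
f 91 83 92
f 91 92 85
f 92 83 93
f 92 93 85
f 93 83 94
f 93 94 85
f 94 83 95
f 94 95 85
f 95 83 96
f 95 96 85
f 96 83 97
f 96 97 85
f 97 83 84
f 97 84 85
f 99 98 101
f 99 101 100
f 101 98 102
f 101 102 100
f 102 98 103
f 102 103 100
f 103 98 104
f 103 104 100
f 104 98 105
f 104 105 100
f 105 98 106
f 105 106 100
f 106 98 107
f 106 107 100
f 107 98 108
f 107 108 100
f 108 98 109
f 108 109 100
f 109 98 110
f 109 110 100
f 110 98 111
f 110 111 100
f 111 98 112
f 111 112 100
f 112 98 113
f 112 113 100
f 113 98 114
f 113 114 100
f 114 98 99
f 114 99 100



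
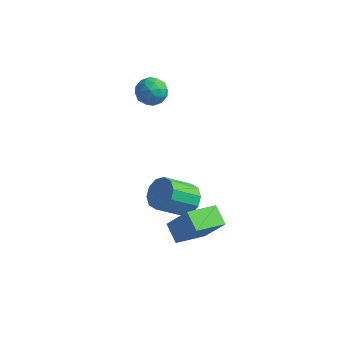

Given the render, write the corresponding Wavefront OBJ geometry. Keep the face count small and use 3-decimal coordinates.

v -2.244 -0.044 2.01
v -1.701 0.223 1.52
v -2.099 -1.203 1.54
v -1.556 -0.936 1.05
v -1.41 -0.967 1.813
v -1.499 -0.25 2.104
v -2.301 -0.73 0.956
v -2.39 -0.013 1.247
v -1.736 -0.201 0.869
v -1.186 -0.347 1.399
v -2.614 -0.633 1.661
v -2.064 -0.779 2.191
v -1.985 0.191 1.807
v -1.815 -1.171 1.253
v -1.729 -1.189 1.702
v -1.41 -1.032 1.414
v -1.866 -0.087 2.15
v -1.548 0.07 1.862
v -1.376 -0.629 2.034
v -2.252 -1.05 1.198
v -1.934 -0.893 0.91
v -2.39 0.052 1.646
v -2.071 0.209 1.358
v -2.424 -0.351 1.026
v -1.687 0.099 1.136
v -1.602 -0.582 0.859
v -2.039 -0.461 0.804
v -2.092 -0.04 0.975
v -1.363 0.013 1.447
v -1.278 -0.668 1.171
v -1.192 -0.686 1.619
v -1.245 -0.265 1.79
v -1.384 -0.236 1.064
v -2.522 -0.312 1.889
v -2.437 -0.993 1.613
v -2.555 -0.715 1.27
v -2.608 -0.294 1.441
v -2.198 -0.398 2.201
v -2.113 -1.079 1.924
v -1.708 -0.94 2.085
v -1.761 -0.519 2.256
v -2.416 -0.744 1.996
v 2.248 -3.2 -4.514
v 1.621 -4.64 -3.946
v 1.508 -2.682 -4.019
v 0.881 -4.122 -3.451
v 3.179 -3.098 -3.229
v 2.552 -4.538 -2.661
v 2.439 -2.58 -2.734
v 1.812 -4.02 -2.166
v 0.479 -1.542 -4.335
v 0.782 -1.104 -3.686
v -0.016 -2.14 -2.615
v -0.319 -2.578 -3.265
v 0.327 -0.895 -3.822
v -0.471 -1.93 -2.752
v -0.07 -0.933 -4.155
v -0.868 -1.968 -3.084
v -0.257 -1.203 -4.556
v -1.055 -2.239 -3.486
v -0.163 -1.604 -4.873
v -0.961 -2.639 -3.803
v 0.176 -1.98 -4.985
v -0.622 -3.016 -3.914
v 0.631 -2.19 -4.848
v -0.167 -3.225 -3.778
v 1.028 -2.152 -4.516
v 0.23 -3.187 -3.445
v 1.215 -1.881 -4.114
v 0.417 -2.917 -3.044
v 1.121 -1.481 -3.797
v 0.323 -2.516 -2.727
f 1 38 17
f 38 12 41
f 17 41 6
f 38 41 17
f 1 17 13
f 17 6 18
f 13 18 2
f 17 18 13
f 1 13 22
f 13 2 23
f 22 23 8
f 13 23 22
f 1 22 34
f 22 8 37
f 34 37 11
f 22 37 34
f 1 34 38
f 34 11 42
f 38 42 12
f 34 42 38
f 2 18 29
f 18 6 32
f 29 32 10
f 18 32 29
f 6 41 19
f 41 12 40
f 19 40 5
f 41 40 19
f 12 42 39
f 42 11 35
f 39 35 3
f 42 35 39
f 11 37 36
f 37 8 24
f 36 24 7
f 37 24 36
f 8 23 28
f 23 2 25
f 28 25 9
f 23 25 28
f 4 30 16
f 30 10 31
f 16 31 5
f 30 31 16
f 4 16 14
f 16 5 15
f 14 15 3
f 16 15 14
f 4 14 21
f 14 3 20
f 21 20 7
f 14 20 21
f 4 21 26
f 21 7 27
f 26 27 9
f 21 27 26
f 4 26 30
f 26 9 33
f 30 33 10
f 26 33 30
f 5 31 19
f 31 10 32
f 19 32 6
f 31 32 19
f 3 15 39
f 15 5 40
f 39 40 12
f 15 40 39
f 7 20 36
f 20 3 35
f 36 35 11
f 20 35 36
f 9 27 28
f 27 7 24
f 28 24 8
f 27 24 28
f 10 33 29
f 33 9 25
f 29 25 2
f 33 25 29
f 44 46 43
f 47 44 43
f 43 46 45
f 45 47 43
f 44 50 46
f 48 44 47
f 48 50 44
f 46 50 45
f 49 47 45
f 45 50 49
f 49 48 47
f 50 48 49
f 52 51 55
f 52 55 53
f 53 55 56
f 53 56 54
f 55 51 57
f 55 57 56
f 56 57 58
f 56 58 54
f 57 51 59
f 57 59 58
f 58 59 60
f 58 60 54
f 59 51 61
f 59 61 60
f 60 61 62
f 60 62 54
f 61 51 63
f 61 63 62
f 62 63 64
f 62 64 54
f 63 51 65
f 63 65 64
f 64 65 66
f 64 66 54
f 65 51 67
f 65 67 66
f 66 67 68
f 66 68 54
f 67 51 69
f 67 69 68
f 68 69 70
f 68 70 54
f 69 51 71
f 69 71 70
f 70 71 72
f 70 72 54
f 71 51 52
f 71 52 72
f 72 52 53
f 72 53 54



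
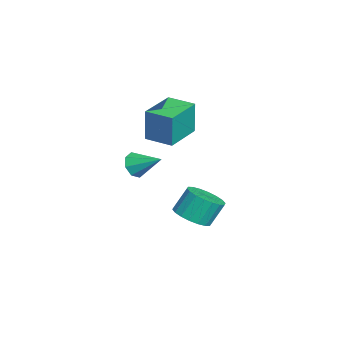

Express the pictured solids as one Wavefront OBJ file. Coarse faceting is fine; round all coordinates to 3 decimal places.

v -2.096 0.267 0.729
v -1.973 0.28 2.565
v -3.793 1.319 0.835
v -3.67 1.332 2.671
v -1.33 1.508 0.669
v -1.207 1.521 2.505
v -3.027 2.56 0.775
v -2.904 2.573 2.611
v -2.271 2.425 -4.606
v -1.292 2.306 -4.308
v -1.59 2.996 -3.055
v -2.569 3.115 -3.354
v -1.284 2.709 -4.527
v -1.582 3.398 -3.275
v -1.471 3.055 -4.762
v -1.769 3.744 -3.51
v -1.816 3.277 -4.966
v -2.114 3.966 -3.714
v -2.252 3.33 -5.099
v -2.55 4.019 -3.847
v -2.691 3.203 -5.134
v -2.989 3.893 -3.882
v -3.047 2.923 -5.065
v -3.345 3.612 -3.813
v -3.25 2.544 -4.905
v -3.548 3.234 -3.652
v -3.258 2.142 -4.685
v -3.556 2.831 -3.433
v -3.071 1.796 -4.45
v -3.369 2.485 -3.198
v -2.726 1.574 -4.246
v -3.024 2.263 -2.994
v -2.29 1.521 -4.113
v -2.588 2.21 -2.861
v -1.851 1.647 -4.078
v -2.149 2.337 -2.826
v -1.495 1.928 -4.147
v -1.793 2.617 -2.895
v -1.433 -0.171 -0.652
v -1.085 0.026 -1.299
v -0.727 1.031 0.092
v -1.6 0.288 -1.235
v -2.017 0.282 -0.83
v -2.092 0.011 -0.321
v -1.781 -0.367 -0.006
v -1.266 -0.63 -0.07
v -0.849 -0.624 -0.475
v -0.774 -0.352 -0.984
f 2 4 1
f 5 2 1
f 1 4 3
f 3 5 1
f 2 8 4
f 6 2 5
f 6 8 2
f 4 8 3
f 7 5 3
f 3 8 7
f 7 6 5
f 8 6 7
f 10 9 13
f 10 13 11
f 11 13 14
f 11 14 12
f 13 9 15
f 13 15 14
f 14 15 16
f 14 16 12
f 15 9 17
f 15 17 16
f 16 17 18
f 16 18 12
f 17 9 19
f 17 19 18
f 18 19 20
f 18 20 12
f 19 9 21
f 19 21 20
f 20 21 22
f 20 22 12
f 21 9 23
f 21 23 22
f 22 23 24
f 22 24 12
f 23 9 25
f 23 25 24
f 24 25 26
f 24 26 12
f 25 9 27
f 25 27 26
f 26 27 28
f 26 28 12
f 27 9 29
f 27 29 28
f 28 29 30
f 28 30 12
f 29 9 31
f 29 31 30
f 30 31 32
f 30 32 12
f 31 9 33
f 31 33 32
f 32 33 34
f 32 34 12
f 33 9 35
f 33 35 34
f 34 35 36
f 34 36 12
f 35 9 37
f 35 37 36
f 36 37 38
f 36 38 12
f 37 9 10
f 37 10 38
f 38 10 11
f 38 11 12
f 40 39 42
f 40 42 41
f 42 39 43
f 42 43 41
f 43 39 44
f 43 44 41
f 44 39 45
f 44 45 41
f 45 39 46
f 45 46 41
f 46 39 47
f 46 47 41
f 47 39 48
f 47 48 41
f 48 39 40
f 48 40 41



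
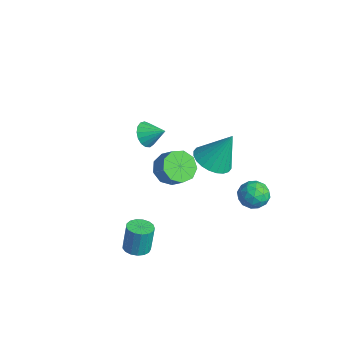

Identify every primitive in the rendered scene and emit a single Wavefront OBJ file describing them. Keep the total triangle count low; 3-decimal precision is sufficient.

v 1.106 -3.881 -0.908
v 1.468 -3.277 -0.994
v 1.397 -3.015 0.542
v 1.034 -3.619 0.628
v 1.144 -3.182 -1.026
v 1.072 -2.92 0.51
v 0.81 -3.247 -1.03
v 0.739 -2.985 0.506
v 0.544 -3.458 -1.006
v 0.473 -3.195 0.53
v 0.407 -3.765 -0.96
v 0.336 -3.503 0.576
v 0.43 -4.099 -0.902
v 0.359 -3.837 0.634
v 0.607 -4.383 -0.845
v 0.536 -4.121 0.691
v 0.899 -4.552 -0.803
v 0.828 -4.29 0.733
v 1.238 -4.568 -0.785
v 1.167 -4.305 0.751
v 1.547 -4.426 -0.795
v 1.476 -4.163 0.742
v 1.754 -4.159 -0.831
v 1.683 -3.897 0.706
v 1.813 -3.829 -0.884
v 1.742 -3.566 0.652
v 1.71 -3.51 -0.943
v 1.639 -3.248 0.593
v -4.059 -0.665 2.644
v -3.541 -0.714 2.023
v -3.261 0.025 3.256
v -3.752 -0.399 1.943
v -4.034 -0.145 2.024
v -4.321 -0.009 2.246
v -4.548 -0.024 2.56
v -4.663 -0.186 2.893
v -4.641 -0.457 3.169
v -4.484 -0.776 3.324
v -4.231 -1.07 3.324
v -3.938 -1.27 3.168
v -3.673 -1.332 2.892
v -3.497 -1.241 2.559
v -3.449 -1.018 2.246
v -0.074 1.017 3.051
v 0.772 0.342 3.177
v 0.354 1.903 4.929
v 0.957 0.67 2.98
v 0.985 1.052 2.794
v 0.852 1.428 2.647
v 0.578 1.741 2.561
v 0.205 1.945 2.55
v -0.211 2.007 2.616
v -0.606 1.919 2.747
v -0.919 1.693 2.925
v -1.104 1.365 3.122
v -1.132 0.983 3.308
v -0.999 0.607 3.455
v -0.725 0.293 3.54
v -0.352 0.09 3.551
v 0.064 0.028 3.486
v 0.459 0.116 3.355
v -2.82 0.039 0.491
v -2.32 -0.762 0.163
v -1.52 -0.581 0.941
v -2.02 0.221 1.269
v -2.116 -0.204 -0.176
v -1.316 -0.023 0.601
v -2.242 0.468 -0.203
v -1.442 0.649 0.574
v -2.638 0.939 0.094
v -1.838 1.12 0.872
v -3.119 0.99 0.578
v -2.319 1.171 1.355
v -3.46 0.596 1.021
v -2.661 0.777 1.798
v -3.502 -0.059 1.216
v -2.702 0.122 1.993
v -3.224 -0.667 1.072
v -2.425 -0.486 1.849
v -2.758 -0.945 0.656
v -1.958 -0.764 1.434
v 0.276 3.817 0.063
v 0.932 3.448 0.566
v 0.328 2.672 -0.846
v 0.984 2.303 -0.343
v 0.142 2.362 -0.017
v 0.11 3.07 0.545
v 1.15 3.05 -0.825
v 1.118 3.758 -0.263
v 1.471 2.974 0.017
v 0.849 2.549 0.516
v 0.411 3.571 -0.796
v -0.211 3.146 -0.297
v 0.599 3.733 0.394
v 0.661 2.387 -0.674
v 0.166 2.422 -0.482
v 0.551 2.205 -0.187
v 0.117 3.511 0.382
v 0.502 3.294 0.678
v 0.038 2.656 0.335
v 0.758 2.826 -0.958
v 1.143 2.609 -0.662
v 0.709 3.915 -0.093
v 1.094 3.698 0.202
v 1.222 3.464 -0.615
v 1.302 3.238 0.367
v 1.332 2.564 -0.168
v 1.43 3.003 -0.451
v 1.411 3.419 -0.12
v 0.936 2.988 0.661
v 0.966 2.315 0.126
v 0.472 2.35 0.318
v 0.453 2.766 0.648
v 1.253 2.709 0.338
v 0.294 3.805 -0.406
v 0.324 3.132 -0.941
v 0.807 3.354 -0.928
v 0.788 3.77 -0.598
v -0.072 3.556 -0.112
v -0.042 2.882 -0.647
v -0.151 2.701 -0.16
v -0.17 3.117 0.171
v 0.007 3.411 -0.618
f 2 1 5
f 2 5 3
f 3 5 6
f 3 6 4
f 5 1 7
f 5 7 6
f 6 7 8
f 6 8 4
f 7 1 9
f 7 9 8
f 8 9 10
f 8 10 4
f 9 1 11
f 9 11 10
f 10 11 12
f 10 12 4
f 11 1 13
f 11 13 12
f 12 13 14
f 12 14 4
f 13 1 15
f 13 15 14
f 14 15 16
f 14 16 4
f 15 1 17
f 15 17 16
f 16 17 18
f 16 18 4
f 17 1 19
f 17 19 18
f 18 19 20
f 18 20 4
f 19 1 21
f 19 21 20
f 20 21 22
f 20 22 4
f 21 1 23
f 21 23 22
f 22 23 24
f 22 24 4
f 23 1 25
f 23 25 24
f 24 25 26
f 24 26 4
f 25 1 27
f 25 27 26
f 26 27 28
f 26 28 4
f 27 1 2
f 27 2 28
f 28 2 3
f 28 3 4
f 30 29 32
f 30 32 31
f 32 29 33
f 32 33 31
f 33 29 34
f 33 34 31
f 34 29 35
f 34 35 31
f 35 29 36
f 35 36 31
f 36 29 37
f 36 37 31
f 37 29 38
f 37 38 31
f 38 29 39
f 38 39 31
f 39 29 40
f 39 40 31
f 40 29 41
f 40 41 31
f 41 29 42
f 41 42 31
f 42 29 43
f 42 43 31
f 43 29 30
f 43 30 31
f 45 44 47
f 45 47 46
f 47 44 48
f 47 48 46
f 48 44 49
f 48 49 46
f 49 44 50
f 49 50 46
f 50 44 51
f 50 51 46
f 51 44 52
f 51 52 46
f 52 44 53
f 52 53 46
f 53 44 54
f 53 54 46
f 54 44 55
f 54 55 46
f 55 44 56
f 55 56 46
f 56 44 57
f 56 57 46
f 57 44 58
f 57 58 46
f 58 44 59
f 58 59 46
f 59 44 60
f 59 60 46
f 60 44 61
f 60 61 46
f 61 44 45
f 61 45 46
f 63 62 66
f 63 66 64
f 64 66 67
f 64 67 65
f 66 62 68
f 66 68 67
f 67 68 69
f 67 69 65
f 68 62 70
f 68 70 69
f 69 70 71
f 69 71 65
f 70 62 72
f 70 72 71
f 71 72 73
f 71 73 65
f 72 62 74
f 72 74 73
f 73 74 75
f 73 75 65
f 74 62 76
f 74 76 75
f 75 76 77
f 75 77 65
f 76 62 78
f 76 78 77
f 77 78 79
f 77 79 65
f 78 62 80
f 78 80 79
f 79 80 81
f 79 81 65
f 80 62 63
f 80 63 81
f 81 63 64
f 81 64 65
f 82 119 98
f 119 93 122
f 98 122 87
f 119 122 98
f 82 98 94
f 98 87 99
f 94 99 83
f 98 99 94
f 82 94 103
f 94 83 104
f 103 104 89
f 94 104 103
f 82 103 115
f 103 89 118
f 115 118 92
f 103 118 115
f 82 115 119
f 115 92 123
f 119 123 93
f 115 123 119
f 83 99 110
f 99 87 113
f 110 113 91
f 99 113 110
f 87 122 100
f 122 93 121
f 100 121 86
f 122 121 100
f 93 123 120
f 123 92 116
f 120 116 84
f 123 116 120
f 92 118 117
f 118 89 105
f 117 105 88
f 118 105 117
f 89 104 109
f 104 83 106
f 109 106 90
f 104 106 109
f 85 111 97
f 111 91 112
f 97 112 86
f 111 112 97
f 85 97 95
f 97 86 96
f 95 96 84
f 97 96 95
f 85 95 102
f 95 84 101
f 102 101 88
f 95 101 102
f 85 102 107
f 102 88 108
f 107 108 90
f 102 108 107
f 85 107 111
f 107 90 114
f 111 114 91
f 107 114 111
f 86 112 100
f 112 91 113
f 100 113 87
f 112 113 100
f 84 96 120
f 96 86 121
f 120 121 93
f 96 121 120
f 88 101 117
f 101 84 116
f 117 116 92
f 101 116 117
f 90 108 109
f 108 88 105
f 109 105 89
f 108 105 109
f 91 114 110
f 114 90 106
f 110 106 83
f 114 106 110



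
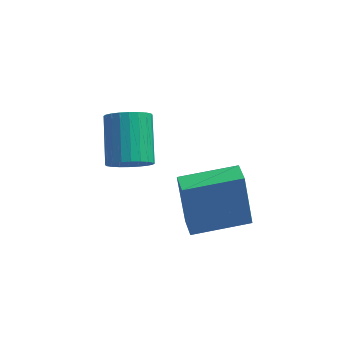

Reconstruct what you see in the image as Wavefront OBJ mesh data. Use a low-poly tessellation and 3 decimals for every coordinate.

v 3.018 -2.43 2.886
v 2.678 -2.046 4.912
v 2.729 -1.634 2.687
v 2.389 -1.25 4.713
v 4.931 -1.69 3.067
v 4.591 -1.306 5.093
v 4.642 -0.894 2.868
v 4.302 -0.51 4.894
v 0.515 0.516 3.154
v 0.946 0.168 3.773
v 0.615 1.736 4.884
v 0.185 2.084 4.266
v 1.179 0.329 3.616
v 0.848 1.896 4.728
v 1.312 0.518 3.389
v 0.981 2.085 4.5
v 1.323 0.707 3.126
v 0.992 2.274 4.238
v 1.211 0.866 2.867
v 0.88 2.434 3.979
v 0.993 0.973 2.652
v 0.663 2.54 3.764
v 0.703 1.01 2.514
v 0.372 2.577 3.626
v 0.384 0.972 2.473
v 0.053 2.539 3.585
v 0.085 0.864 2.536
v -0.246 2.432 3.647
v -0.148 0.704 2.692
v -0.479 2.271 3.804
v -0.281 0.515 2.92
v -0.612 2.082 4.031
v -0.292 0.326 3.182
v -0.623 1.893 4.294
v -0.18 0.166 3.441
v -0.511 1.734 4.553
v 0.037 0.06 3.656
v -0.293 1.627 4.768
v 0.328 0.023 3.794
v -0.003 1.59 4.906
v 0.647 0.061 3.835
v 0.316 1.628 4.947
f 2 4 1
f 5 2 1
f 1 4 3
f 3 5 1
f 2 8 4
f 6 2 5
f 6 8 2
f 4 8 3
f 7 5 3
f 3 8 7
f 7 6 5
f 8 6 7
f 10 9 13
f 10 13 11
f 11 13 14
f 11 14 12
f 13 9 15
f 13 15 14
f 14 15 16
f 14 16 12
f 15 9 17
f 15 17 16
f 16 17 18
f 16 18 12
f 17 9 19
f 17 19 18
f 18 19 20
f 18 20 12
f 19 9 21
f 19 21 20
f 20 21 22
f 20 22 12
f 21 9 23
f 21 23 22
f 22 23 24
f 22 24 12
f 23 9 25
f 23 25 24
f 24 25 26
f 24 26 12
f 25 9 27
f 25 27 26
f 26 27 28
f 26 28 12
f 27 9 29
f 27 29 28
f 28 29 30
f 28 30 12
f 29 9 31
f 29 31 30
f 30 31 32
f 30 32 12
f 31 9 33
f 31 33 32
f 32 33 34
f 32 34 12
f 33 9 35
f 33 35 34
f 34 35 36
f 34 36 12
f 35 9 37
f 35 37 36
f 36 37 38
f 36 38 12
f 37 9 39
f 37 39 38
f 38 39 40
f 38 40 12
f 39 9 41
f 39 41 40
f 40 41 42
f 40 42 12
f 41 9 10
f 41 10 42
f 42 10 11
f 42 11 12



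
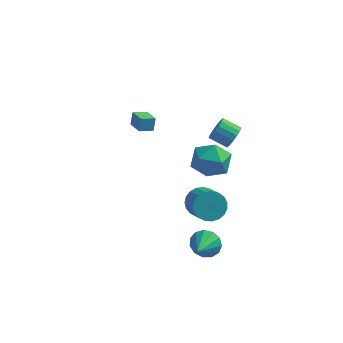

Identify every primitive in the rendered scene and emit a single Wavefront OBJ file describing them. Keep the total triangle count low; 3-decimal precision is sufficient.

v 1.47 -1.362 -0.877
v 2.107 -0.713 -0.539
v 2.827 -1.969 0.515
v 2.19 -2.618 0.177
v 1.8 -0.672 -0.28
v 2.52 -1.928 0.773
v 1.436 -0.751 -0.125
v 2.156 -2.006 0.929
v 1.078 -0.935 -0.099
v 1.798 -2.19 0.954
v 0.788 -1.193 -0.208
v 1.508 -2.448 0.845
v 0.615 -1.48 -0.433
v 1.336 -2.735 0.62
v 0.591 -1.747 -0.734
v 1.311 -3.002 0.319
v 0.718 -1.948 -1.06
v 1.439 -3.203 -0.007
v 0.976 -2.047 -1.355
v 1.696 -3.302 -0.301
v 1.319 -2.028 -1.566
v 2.039 -3.283 -0.513
v 1.688 -1.894 -1.659
v 2.408 -3.149 -0.605
v 2.019 -1.668 -1.616
v 2.739 -2.923 -0.562
v 2.255 -1.389 -1.445
v 2.976 -2.644 -0.392
v 2.356 -1.105 -1.176
v 3.076 -2.361 -0.123
v 2.303 -0.867 -0.856
v 3.024 -2.122 0.198
v 2.889 0.369 3.611
v 3.221 0.651 4.222
v 2.182 0.794 4.719
v 1.851 0.511 4.109
v 3.161 0.939 4.015
v 2.123 1.082 4.513
v 3.039 1.096 3.716
v 2.001 1.239 4.214
v 2.883 1.086 3.393
v 1.845 1.229 3.891
v 2.728 0.912 3.12
v 1.69 1.055 3.618
v 2.61 0.614 2.959
v 1.572 0.756 3.457
v 2.556 0.259 2.948
v 1.518 0.402 3.446
v 2.578 -0.071 3.089
v 1.54 0.072 3.586
v 2.671 -0.3 3.349
v 1.633 -0.157 3.847
v 2.815 -0.375 3.669
v 1.776 -0.233 4.167
v 2.975 -0.281 3.976
v 1.937 -0.138 4.474
v 3.115 -0.037 4.2
v 2.077 0.105 4.697
v 3.204 0.299 4.288
v 2.166 0.442 4.786
v 2.068 -3.207 -2.727
v 2.497 -3.631 -3.422
v 1.912 -4.633 -1.953
v 2.867 -3.49 -3.087
v 2.983 -3.259 -2.637
v 2.808 -3.011 -2.216
v 2.399 -2.826 -1.958
v 1.885 -2.762 -1.943
v 1.429 -2.839 -2.177
v 1.176 -3.032 -2.586
v 1.206 -3.282 -3.04
v 1.51 -3.507 -3.394
v 1.992 -3.638 -3.536
v 1.369 -1.261 3.037
v 2.08 -0.839 3.949
v 2.06 -3.101 3.351
v 2.771 -2.679 4.263
v 1.548 -2.704 4.397
v 1.121 -1.566 4.203
v 3.019 -2.374 3.097
v 2.592 -1.236 2.903
v 3.099 -1.526 3.985
v 2.19 -1.73 4.789
v 1.95 -2.21 2.511
v 1.041 -2.414 3.315
v -3.036 2.924 0.589
v -2.987 3.276 1.394
v -3.745 3.827 0.238
v -3.697 4.178 1.044
v -2.303 3.402 0.336
v -2.255 3.753 1.142
v -3.013 4.304 -0.014
v -2.964 4.656 0.791
f 2 1 5
f 2 5 3
f 3 5 6
f 3 6 4
f 5 1 7
f 5 7 6
f 6 7 8
f 6 8 4
f 7 1 9
f 7 9 8
f 8 9 10
f 8 10 4
f 9 1 11
f 9 11 10
f 10 11 12
f 10 12 4
f 11 1 13
f 11 13 12
f 12 13 14
f 12 14 4
f 13 1 15
f 13 15 14
f 14 15 16
f 14 16 4
f 15 1 17
f 15 17 16
f 16 17 18
f 16 18 4
f 17 1 19
f 17 19 18
f 18 19 20
f 18 20 4
f 19 1 21
f 19 21 20
f 20 21 22
f 20 22 4
f 21 1 23
f 21 23 22
f 22 23 24
f 22 24 4
f 23 1 25
f 23 25 24
f 24 25 26
f 24 26 4
f 25 1 27
f 25 27 26
f 26 27 28
f 26 28 4
f 27 1 29
f 27 29 28
f 28 29 30
f 28 30 4
f 29 1 31
f 29 31 30
f 30 31 32
f 30 32 4
f 31 1 2
f 31 2 32
f 32 2 3
f 32 3 4
f 34 33 37
f 34 37 35
f 35 37 38
f 35 38 36
f 37 33 39
f 37 39 38
f 38 39 40
f 38 40 36
f 39 33 41
f 39 41 40
f 40 41 42
f 40 42 36
f 41 33 43
f 41 43 42
f 42 43 44
f 42 44 36
f 43 33 45
f 43 45 44
f 44 45 46
f 44 46 36
f 45 33 47
f 45 47 46
f 46 47 48
f 46 48 36
f 47 33 49
f 47 49 48
f 48 49 50
f 48 50 36
f 49 33 51
f 49 51 50
f 50 51 52
f 50 52 36
f 51 33 53
f 51 53 52
f 52 53 54
f 52 54 36
f 53 33 55
f 53 55 54
f 54 55 56
f 54 56 36
f 55 33 57
f 55 57 56
f 56 57 58
f 56 58 36
f 57 33 59
f 57 59 58
f 58 59 60
f 58 60 36
f 59 33 34
f 59 34 60
f 60 34 35
f 60 35 36
f 62 61 64
f 62 64 63
f 64 61 65
f 64 65 63
f 65 61 66
f 65 66 63
f 66 61 67
f 66 67 63
f 67 61 68
f 67 68 63
f 68 61 69
f 68 69 63
f 69 61 70
f 69 70 63
f 70 61 71
f 70 71 63
f 71 61 72
f 71 72 63
f 72 61 73
f 72 73 63
f 73 61 62
f 73 62 63
f 74 85 79
f 74 79 75
f 74 75 81
f 74 81 84
f 74 84 85
f 75 79 83
f 79 85 78
f 85 84 76
f 84 81 80
f 81 75 82
f 77 83 78
f 77 78 76
f 77 76 80
f 77 80 82
f 77 82 83
f 78 83 79
f 76 78 85
f 80 76 84
f 82 80 81
f 83 82 75
f 87 89 86
f 90 87 86
f 86 89 88
f 88 90 86
f 87 93 89
f 91 87 90
f 91 93 87
f 89 93 88
f 92 90 88
f 88 93 92
f 92 91 90
f 93 91 92



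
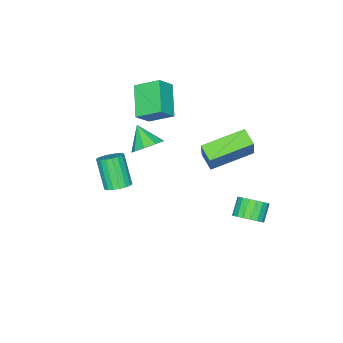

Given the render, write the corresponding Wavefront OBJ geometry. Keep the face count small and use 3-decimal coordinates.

v 2.818 -0.467 2.468
v 3.446 -0.934 2.192
v 2.542 -1.373 3.372
v 3.629 -0.583 2.599
v 3.433 -0.178 2.945
v 2.948 0.092 3.067
v 2.403 0.1 2.909
v 2.052 -0.157 2.545
v 2.059 -0.559 2.144
v 2.421 -0.918 1.895
v 2.969 -1.066 1.914
v -0.522 -3.386 2.916
v 0.268 -3.527 3.668
v -0.996 -2.207 3.636
v -0.205 -2.348 4.387
v 0.645 -2.292 1.893
v 1.436 -2.433 2.644
v 0.172 -1.113 2.612
v 0.962 -1.254 3.364
v 4.062 -1.243 -0.081
v 4.429 -0.806 0.27
v 4.026 -1.64 1.731
v 3.658 -2.077 1.381
v 4.159 -0.679 0.268
v 3.756 -1.513 1.729
v 3.87 -0.664 0.197
v 3.467 -1.498 1.658
v 3.619 -0.764 0.071
v 3.215 -1.598 1.532
v 3.455 -0.958 -0.085
v 3.052 -1.792 1.376
v 3.412 -1.209 -0.241
v 3.009 -2.043 1.221
v 3.497 -1.467 -0.364
v 3.094 -2.301 1.097
v 3.694 -1.68 -0.431
v 3.291 -2.514 1.03
v 3.964 -1.807 -0.429
v 3.561 -2.641 1.032
v 4.253 -1.822 -0.358
v 3.85 -2.656 1.103
v 4.505 -1.722 -0.232
v 4.101 -2.556 1.229
v 4.668 -1.528 -0.076
v 4.265 -2.362 1.385
v 4.711 -1.277 0.079
v 4.308 -2.111 1.541
v 4.626 -1.019 0.203
v 4.223 -1.853 1.664
v 0.223 3.447 -2.49
v 0.746 3.586 -1.943
v 0.021 3.333 -1.184
v -0.503 3.193 -1.73
v 0.596 3.891 -1.984
v -0.129 3.638 -1.225
v 0.372 4.109 -2.126
v -0.353 3.855 -1.367
v 0.119 4.195 -2.339
v -0.607 3.941 -1.58
v -0.114 4.133 -2.583
v -0.84 3.879 -1.824
v -0.281 3.935 -2.808
v -1.006 3.681 -2.049
v -0.347 3.64 -2.97
v -1.073 3.387 -2.211
v -0.301 3.307 -3.036
v -1.026 3.054 -2.277
v -0.151 3.002 -2.995
v -0.876 2.749 -2.236
v 0.073 2.785 -2.853
v -0.652 2.531 -2.094
v 0.327 2.699 -2.64
v -0.399 2.445 -1.881
v 0.56 2.761 -2.396
v -0.166 2.507 -1.637
v 0.726 2.959 -2.171
v 0.001 2.705 -1.412
v 0.793 3.253 -2.009
v 0.067 3 -1.25
v 0.099 3.052 3.219
v 0.743 3.507 4.565
v 0.412 3.824 2.808
v 1.056 4.28 4.154
v 1.944 2.02 2.686
v 2.588 2.476 4.032
v 2.257 2.793 2.275
v 2.901 3.248 3.621
f 2 1 4
f 2 4 3
f 4 1 5
f 4 5 3
f 5 1 6
f 5 6 3
f 6 1 7
f 6 7 3
f 7 1 8
f 7 8 3
f 8 1 9
f 8 9 3
f 9 1 10
f 9 10 3
f 10 1 11
f 10 11 3
f 11 1 2
f 11 2 3
f 13 15 12
f 16 13 12
f 12 15 14
f 14 16 12
f 13 19 15
f 17 13 16
f 17 19 13
f 15 19 14
f 18 16 14
f 14 19 18
f 18 17 16
f 19 17 18
f 21 20 24
f 21 24 22
f 22 24 25
f 22 25 23
f 24 20 26
f 24 26 25
f 25 26 27
f 25 27 23
f 26 20 28
f 26 28 27
f 27 28 29
f 27 29 23
f 28 20 30
f 28 30 29
f 29 30 31
f 29 31 23
f 30 20 32
f 30 32 31
f 31 32 33
f 31 33 23
f 32 20 34
f 32 34 33
f 33 34 35
f 33 35 23
f 34 20 36
f 34 36 35
f 35 36 37
f 35 37 23
f 36 20 38
f 36 38 37
f 37 38 39
f 37 39 23
f 38 20 40
f 38 40 39
f 39 40 41
f 39 41 23
f 40 20 42
f 40 42 41
f 41 42 43
f 41 43 23
f 42 20 44
f 42 44 43
f 43 44 45
f 43 45 23
f 44 20 46
f 44 46 45
f 45 46 47
f 45 47 23
f 46 20 48
f 46 48 47
f 47 48 49
f 47 49 23
f 48 20 21
f 48 21 49
f 49 21 22
f 49 22 23
f 51 50 54
f 51 54 52
f 52 54 55
f 52 55 53
f 54 50 56
f 54 56 55
f 55 56 57
f 55 57 53
f 56 50 58
f 56 58 57
f 57 58 59
f 57 59 53
f 58 50 60
f 58 60 59
f 59 60 61
f 59 61 53
f 60 50 62
f 60 62 61
f 61 62 63
f 61 63 53
f 62 50 64
f 62 64 63
f 63 64 65
f 63 65 53
f 64 50 66
f 64 66 65
f 65 66 67
f 65 67 53
f 66 50 68
f 66 68 67
f 67 68 69
f 67 69 53
f 68 50 70
f 68 70 69
f 69 70 71
f 69 71 53
f 70 50 72
f 70 72 71
f 71 72 73
f 71 73 53
f 72 50 74
f 72 74 73
f 73 74 75
f 73 75 53
f 74 50 76
f 74 76 75
f 75 76 77
f 75 77 53
f 76 50 78
f 76 78 77
f 77 78 79
f 77 79 53
f 78 50 51
f 78 51 79
f 79 51 52
f 79 52 53
f 81 83 80
f 84 81 80
f 80 83 82
f 82 84 80
f 81 87 83
f 85 81 84
f 85 87 81
f 83 87 82
f 86 84 82
f 82 87 86
f 86 85 84
f 87 85 86



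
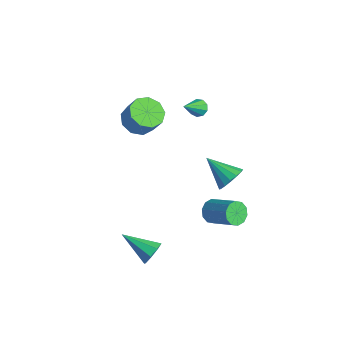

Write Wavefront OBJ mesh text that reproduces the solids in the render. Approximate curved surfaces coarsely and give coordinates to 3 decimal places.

v 0.886 1.553 -4.179
v 1.342 1.348 -4.778
v 2.97 1.822 -3.699
v 2.514 2.027 -3.101
v 1.236 1.816 -4.824
v 2.865 2.291 -3.746
v 0.997 2.184 -4.624
v 2.625 2.658 -3.546
v 0.715 2.31 -4.254
v 2.343 2.785 -3.176
v 0.498 2.147 -3.856
v 2.127 2.622 -2.777
v 0.43 1.758 -3.581
v 2.058 2.232 -2.502
v 0.535 1.289 -3.534
v 2.164 1.764 -2.456
v 0.775 0.922 -3.734
v 2.403 1.396 -2.656
v 1.057 0.795 -4.104
v 2.685 1.27 -3.026
v 1.273 0.958 -4.503
v 2.902 1.433 -3.424
v -2.451 2.707 1.799
v -2.154 2.425 1.388
v -1.929 1.413 3.061
v -1.92 2.693 1.566
v -1.935 2.966 1.852
v -2.191 3.119 2.114
v -2.569 3.078 2.229
v -2.891 2.864 2.143
v -3.008 2.576 1.896
v -2.863 2.349 1.604
v -2.526 2.29 1.403
v -4.099 -0.149 0.83
v -3.198 -0.377 0.34
v -2.501 -0.199 1.541
v -3.401 0.029 2.03
v -3.323 0.33 0.308
v -2.626 0.507 1.509
v -3.811 0.812 0.52
v -3.113 0.99 1.721
v -4.434 0.845 0.877
v -3.736 1.023 2.078
v -4.899 0.413 1.212
v -4.202 0.591 2.412
v -4.991 -0.282 1.368
v -4.293 -0.104 2.568
v -4.665 -0.915 1.272
v -3.967 -0.737 2.473
v -4.074 -1.189 0.969
v -3.376 -1.011 2.17
v -3.495 -0.977 0.601
v -2.797 -0.799 1.802
v -1.059 4.055 -4.442
v -0.469 3.653 -3.83
v -2.601 3.385 -3.398
v -0.546 4.101 -3.656
v -0.76 4.536 -3.692
v -1.053 4.843 -3.93
v -1.349 4.938 -4.304
v -1.566 4.797 -4.716
v -1.648 4.457 -5.054
v -1.572 4.009 -5.229
v -1.358 3.574 -5.193
v -1.064 3.267 -4.955
v -0.769 3.172 -4.581
v -0.551 3.313 -4.169
v 2.403 -3.209 -3.788
v 2.914 -3.617 -3.344
v 0.857 -4.191 -2.912
v 2.737 -3.103 -3.08
v 2.364 -2.651 -3.23
v 2.015 -2.526 -3.708
v 1.893 -2.801 -4.232
v 2.07 -3.316 -4.496
v 2.442 -3.768 -4.345
v 2.791 -3.892 -3.868
f 2 1 5
f 2 5 3
f 3 5 6
f 3 6 4
f 5 1 7
f 5 7 6
f 6 7 8
f 6 8 4
f 7 1 9
f 7 9 8
f 8 9 10
f 8 10 4
f 9 1 11
f 9 11 10
f 10 11 12
f 10 12 4
f 11 1 13
f 11 13 12
f 12 13 14
f 12 14 4
f 13 1 15
f 13 15 14
f 14 15 16
f 14 16 4
f 15 1 17
f 15 17 16
f 16 17 18
f 16 18 4
f 17 1 19
f 17 19 18
f 18 19 20
f 18 20 4
f 19 1 21
f 19 21 20
f 20 21 22
f 20 22 4
f 21 1 2
f 21 2 22
f 22 2 3
f 22 3 4
f 24 23 26
f 24 26 25
f 26 23 27
f 26 27 25
f 27 23 28
f 27 28 25
f 28 23 29
f 28 29 25
f 29 23 30
f 29 30 25
f 30 23 31
f 30 31 25
f 31 23 32
f 31 32 25
f 32 23 33
f 32 33 25
f 33 23 24
f 33 24 25
f 35 34 38
f 35 38 36
f 36 38 39
f 36 39 37
f 38 34 40
f 38 40 39
f 39 40 41
f 39 41 37
f 40 34 42
f 40 42 41
f 41 42 43
f 41 43 37
f 42 34 44
f 42 44 43
f 43 44 45
f 43 45 37
f 44 34 46
f 44 46 45
f 45 46 47
f 45 47 37
f 46 34 48
f 46 48 47
f 47 48 49
f 47 49 37
f 48 34 50
f 48 50 49
f 49 50 51
f 49 51 37
f 50 34 52
f 50 52 51
f 51 52 53
f 51 53 37
f 52 34 35
f 52 35 53
f 53 35 36
f 53 36 37
f 55 54 57
f 55 57 56
f 57 54 58
f 57 58 56
f 58 54 59
f 58 59 56
f 59 54 60
f 59 60 56
f 60 54 61
f 60 61 56
f 61 54 62
f 61 62 56
f 62 54 63
f 62 63 56
f 63 54 64
f 63 64 56
f 64 54 65
f 64 65 56
f 65 54 66
f 65 66 56
f 66 54 67
f 66 67 56
f 67 54 55
f 67 55 56
f 69 68 71
f 69 71 70
f 71 68 72
f 71 72 70
f 72 68 73
f 72 73 70
f 73 68 74
f 73 74 70
f 74 68 75
f 74 75 70
f 75 68 76
f 75 76 70
f 76 68 77
f 76 77 70
f 77 68 69
f 77 69 70



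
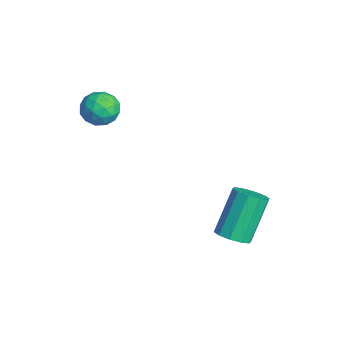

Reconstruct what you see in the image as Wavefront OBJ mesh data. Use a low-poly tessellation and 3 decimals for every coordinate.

v 3.195 0.416 -4.415
v 3.856 0.539 -4.188
v 3.127 1.426 -2.539
v 2.465 1.304 -2.765
v 3.73 0.883 -4.429
v 3 1.77 -2.78
v 3.399 1.048 -4.665
v 2.669 1.936 -3.016
v 2.99 0.973 -4.805
v 2.261 1.861 -3.156
v 2.659 0.684 -4.796
v 1.93 1.572 -3.147
v 2.533 0.294 -4.641
v 1.804 1.181 -2.992
v 2.66 -0.05 -4.4
v 1.93 0.837 -2.751
v 2.991 -0.216 -4.164
v 2.261 0.672 -2.515
v 3.399 -0.141 -4.024
v 2.67 0.747 -2.375
v 3.73 0.148 -4.033
v 3.001 1.036 -2.384
v -1.838 -3.266 0.101
v -1.302 -2.8 -0.266
v -0.878 -3.94 0.646
v -0.342 -3.474 0.279
v -0.798 -3.176 0.864
v -1.391 -2.759 0.527
v -0.789 -3.981 -0.147
v -1.382 -3.564 -0.484
v -0.654 -3.242 -0.419
v -0.659 -2.744 0.206
v -1.521 -3.996 0.174
v -1.526 -3.498 0.799
v -1.654 -2.974 -0.13
v -0.526 -3.766 0.51
v -0.793 -3.591 0.854
v -0.479 -3.317 0.638
v -1.706 -2.95 0.336
v -1.391 -2.676 0.12
v -1.095 -2.896 0.784
v -0.789 -4.064 0.26
v -0.474 -3.79 0.044
v -1.701 -3.423 -0.258
v -1.387 -3.149 -0.474
v -1.085 -3.844 -0.404
v -0.958 -2.96 -0.436
v -0.394 -3.356 -0.116
v -0.657 -3.654 -0.366
v -1.006 -3.409 -0.564
v -0.961 -2.667 -0.069
v -0.397 -3.063 0.251
v -0.665 -2.888 0.595
v -1.013 -2.643 0.398
v -0.581 -2.927 -0.159
v -1.783 -3.677 0.129
v -1.219 -4.073 0.449
v -1.167 -4.097 -0.018
v -1.515 -3.852 -0.215
v -1.786 -3.384 0.496
v -1.222 -3.78 0.816
v -1.174 -3.331 0.944
v -1.523 -3.086 0.746
v -1.599 -3.813 0.539
f 2 1 5
f 2 5 3
f 3 5 6
f 3 6 4
f 5 1 7
f 5 7 6
f 6 7 8
f 6 8 4
f 7 1 9
f 7 9 8
f 8 9 10
f 8 10 4
f 9 1 11
f 9 11 10
f 10 11 12
f 10 12 4
f 11 1 13
f 11 13 12
f 12 13 14
f 12 14 4
f 13 1 15
f 13 15 14
f 14 15 16
f 14 16 4
f 15 1 17
f 15 17 16
f 16 17 18
f 16 18 4
f 17 1 19
f 17 19 18
f 18 19 20
f 18 20 4
f 19 1 21
f 19 21 20
f 20 21 22
f 20 22 4
f 21 1 2
f 21 2 22
f 22 2 3
f 22 3 4
f 23 60 39
f 60 34 63
f 39 63 28
f 60 63 39
f 23 39 35
f 39 28 40
f 35 40 24
f 39 40 35
f 23 35 44
f 35 24 45
f 44 45 30
f 35 45 44
f 23 44 56
f 44 30 59
f 56 59 33
f 44 59 56
f 23 56 60
f 56 33 64
f 60 64 34
f 56 64 60
f 24 40 51
f 40 28 54
f 51 54 32
f 40 54 51
f 28 63 41
f 63 34 62
f 41 62 27
f 63 62 41
f 34 64 61
f 64 33 57
f 61 57 25
f 64 57 61
f 33 59 58
f 59 30 46
f 58 46 29
f 59 46 58
f 30 45 50
f 45 24 47
f 50 47 31
f 45 47 50
f 26 52 38
f 52 32 53
f 38 53 27
f 52 53 38
f 26 38 36
f 38 27 37
f 36 37 25
f 38 37 36
f 26 36 43
f 36 25 42
f 43 42 29
f 36 42 43
f 26 43 48
f 43 29 49
f 48 49 31
f 43 49 48
f 26 48 52
f 48 31 55
f 52 55 32
f 48 55 52
f 27 53 41
f 53 32 54
f 41 54 28
f 53 54 41
f 25 37 61
f 37 27 62
f 61 62 34
f 37 62 61
f 29 42 58
f 42 25 57
f 58 57 33
f 42 57 58
f 31 49 50
f 49 29 46
f 50 46 30
f 49 46 50
f 32 55 51
f 55 31 47
f 51 47 24
f 55 47 51



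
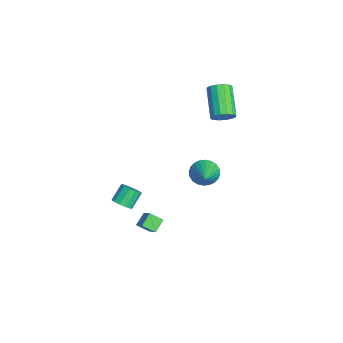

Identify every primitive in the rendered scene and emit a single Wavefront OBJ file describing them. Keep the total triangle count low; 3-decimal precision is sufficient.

v 1.442 2.162 0.813
v 1.779 1.712 0.137
v 3.178 1.878 1.867
v 1.878 2.031 0.06
v 1.911 2.371 0.098
v 1.872 2.679 0.245
v 1.768 2.908 0.478
v 1.614 3.024 0.763
v 1.435 3.009 1.055
v 1.256 2.864 1.31
v 1.106 2.613 1.49
v 1.007 2.294 1.566
v 0.974 1.954 1.528
v 1.013 1.646 1.381
v 1.117 1.417 1.148
v 1.27 1.301 0.863
v 1.45 1.316 0.571
v 1.629 1.461 0.316
v -1.626 3.77 2.904
v -1.298 4.274 3.369
v -3.087 4.355 4.541
v -3.414 3.85 4.076
v -1.472 4.49 3.089
v -3.26 4.571 4.262
v -1.686 4.514 2.76
v -3.475 4.594 3.933
v -1.885 4.337 2.47
v -3.673 4.418 3.642
v -2.014 4.009 2.296
v -3.802 4.09 3.468
v -2.039 3.617 2.284
v -3.827 3.697 3.457
v -1.953 3.265 2.439
v -3.742 3.346 3.611
v -1.78 3.049 2.718
v -3.568 3.13 3.891
v -1.565 3.026 3.047
v -3.354 3.106 4.22
v -1.367 3.202 3.338
v -3.155 3.283 4.51
v -1.238 3.53 3.512
v -3.026 3.611 4.684
v -1.213 3.923 3.523
v -3.001 4.003 4.696
v 0.47 -1.63 -4.46
v -0.089 -1.094 -3.927
v 0.765 -0.896 -4.889
v 0.206 -0.36 -4.356
v 1.754 -1.46 -3.284
v 1.195 -0.924 -2.751
v 2.049 -0.726 -3.713
v 1.49 -0.19 -3.18
v -0.024 -2.383 -2.827
v 0.491 -1.956 -2.805
v -0.08 -1.309 -1.971
v -0.596 -1.737 -1.993
v 0.255 -1.824 -3.069
v -0.316 -1.178 -2.235
v -0.069 -1.87 -3.256
v -0.641 -1.224 -2.422
v -0.38 -2.079 -3.306
v -0.951 -1.432 -2.473
v -0.577 -2.384 -3.205
v -1.149 -1.738 -2.371
v -0.599 -2.689 -2.984
v -1.171 -2.043 -2.15
v -0.439 -2.897 -2.713
v -1.01 -2.251 -1.879
v -0.146 -2.942 -2.478
v -0.718 -2.295 -1.644
v 0.184 -2.809 -2.354
v -0.387 -2.163 -1.52
v 0.449 -2.541 -2.38
v -0.122 -1.895 -1.546
v 0.564 -2.223 -2.548
v -0.008 -1.577 -1.714
f 2 1 4
f 2 4 3
f 4 1 5
f 4 5 3
f 5 1 6
f 5 6 3
f 6 1 7
f 6 7 3
f 7 1 8
f 7 8 3
f 8 1 9
f 8 9 3
f 9 1 10
f 9 10 3
f 10 1 11
f 10 11 3
f 11 1 12
f 11 12 3
f 12 1 13
f 12 13 3
f 13 1 14
f 13 14 3
f 14 1 15
f 14 15 3
f 15 1 16
f 15 16 3
f 16 1 17
f 16 17 3
f 17 1 18
f 17 18 3
f 18 1 2
f 18 2 3
f 20 19 23
f 20 23 21
f 21 23 24
f 21 24 22
f 23 19 25
f 23 25 24
f 24 25 26
f 24 26 22
f 25 19 27
f 25 27 26
f 26 27 28
f 26 28 22
f 27 19 29
f 27 29 28
f 28 29 30
f 28 30 22
f 29 19 31
f 29 31 30
f 30 31 32
f 30 32 22
f 31 19 33
f 31 33 32
f 32 33 34
f 32 34 22
f 33 19 35
f 33 35 34
f 34 35 36
f 34 36 22
f 35 19 37
f 35 37 36
f 36 37 38
f 36 38 22
f 37 19 39
f 37 39 38
f 38 39 40
f 38 40 22
f 39 19 41
f 39 41 40
f 40 41 42
f 40 42 22
f 41 19 43
f 41 43 42
f 42 43 44
f 42 44 22
f 43 19 20
f 43 20 44
f 44 20 21
f 44 21 22
f 46 48 45
f 49 46 45
f 45 48 47
f 47 49 45
f 46 52 48
f 50 46 49
f 50 52 46
f 48 52 47
f 51 49 47
f 47 52 51
f 51 50 49
f 52 50 51
f 54 53 57
f 54 57 55
f 55 57 58
f 55 58 56
f 57 53 59
f 57 59 58
f 58 59 60
f 58 60 56
f 59 53 61
f 59 61 60
f 60 61 62
f 60 62 56
f 61 53 63
f 61 63 62
f 62 63 64
f 62 64 56
f 63 53 65
f 63 65 64
f 64 65 66
f 64 66 56
f 65 53 67
f 65 67 66
f 66 67 68
f 66 68 56
f 67 53 69
f 67 69 68
f 68 69 70
f 68 70 56
f 69 53 71
f 69 71 70
f 70 71 72
f 70 72 56
f 71 53 73
f 71 73 72
f 72 73 74
f 72 74 56
f 73 53 75
f 73 75 74
f 74 75 76
f 74 76 56
f 75 53 54
f 75 54 76
f 76 54 55
f 76 55 56

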